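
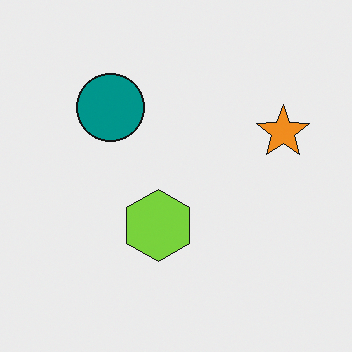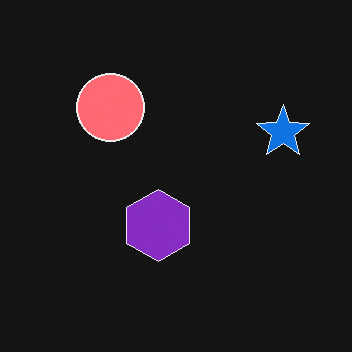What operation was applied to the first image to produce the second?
Color-inverted (negative).

The light background has become dark and every shape's color is its complement — a photographic negative.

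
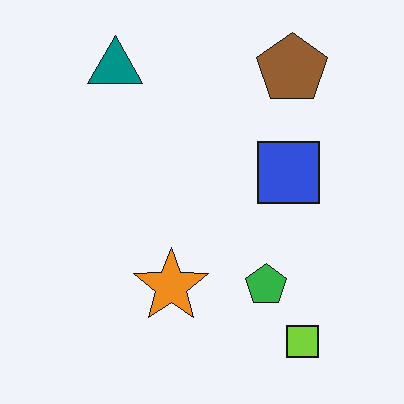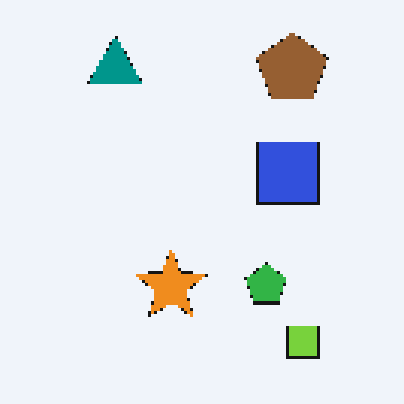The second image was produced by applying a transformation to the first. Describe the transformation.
The image was lightly pixelated (a mild mosaic effect).

Shapes are reduced to large square blocks; fine edges and outlines are lost — a downscale-then-upscale (mosaic) effect.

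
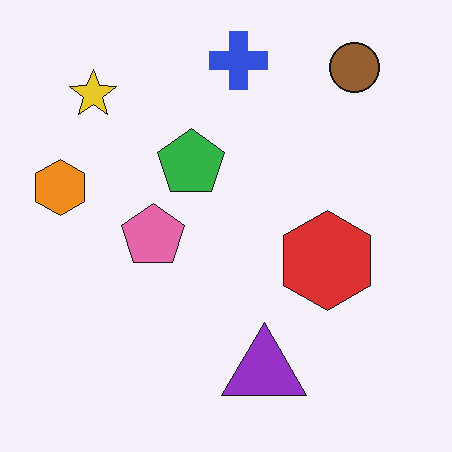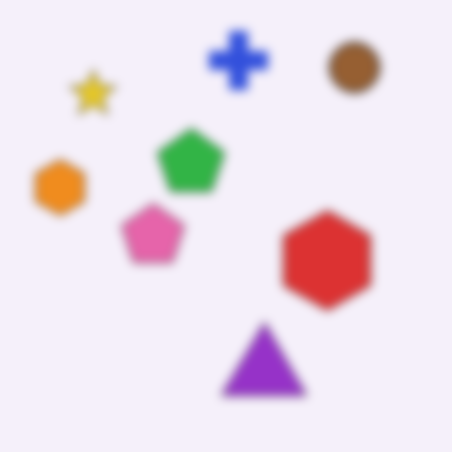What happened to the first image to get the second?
This is the original image strongly gaussian-blurred.

Shape edges and outlines are uniformly softened across the whole image.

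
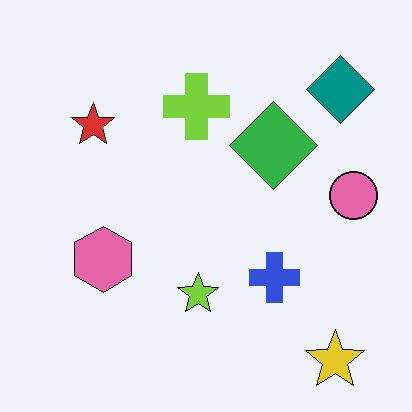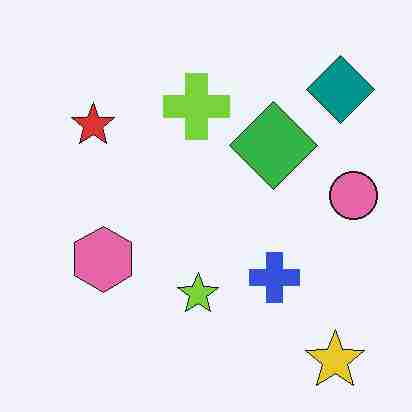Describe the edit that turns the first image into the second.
Degraded with heavy JPEG compression.

Blocky 8×8 compression artifacts appear around shape edges and the flat background shows ringing — characteristic JPEG degradation.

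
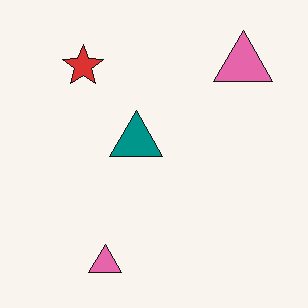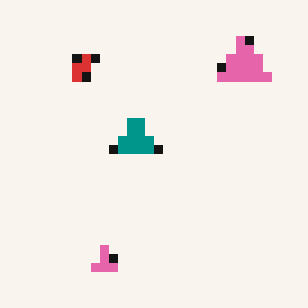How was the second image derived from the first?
The second image is the first coarsely pixelated.

Shapes are reduced to large square blocks; fine edges and outlines are lost — a downscale-then-upscale (mosaic) effect.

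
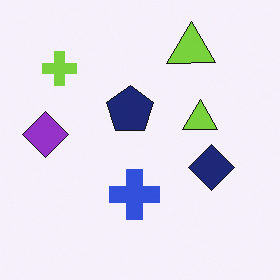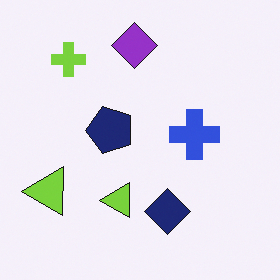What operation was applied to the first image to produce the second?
The image was transposed (reflected across the top-left ↔ bottom-right diagonal).

Shapes have swapped their row and column positions — what was in the top-right is now in the bottom-left — a diagonal reflection.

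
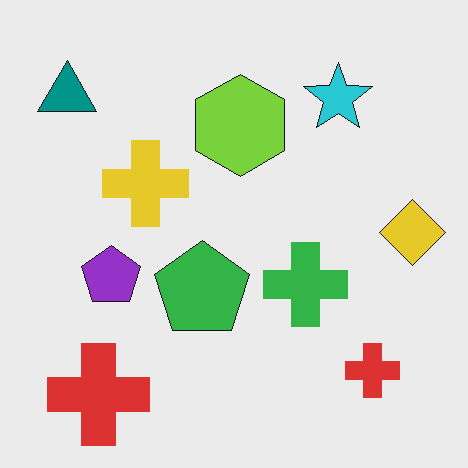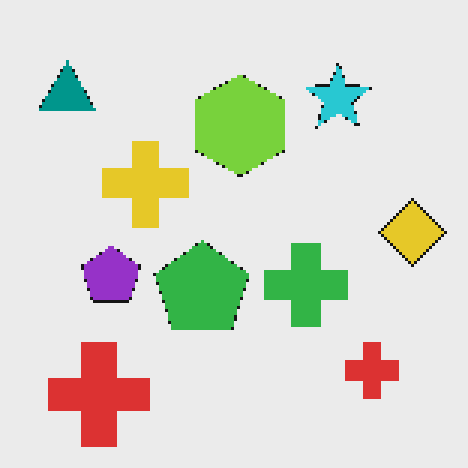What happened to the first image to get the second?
This is the original image mildly pixelated.

Shapes are reduced to large square blocks; fine edges and outlines are lost — a downscale-then-upscale (mosaic) effect.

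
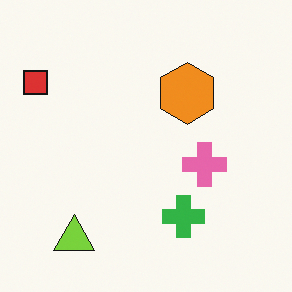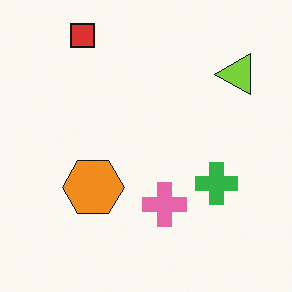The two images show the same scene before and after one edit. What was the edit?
The transformation is: transposed (reflected across the top-left ↔ bottom-right diagonal).

Shapes have swapped their row and column positions — what was in the top-right is now in the bottom-left — a diagonal reflection.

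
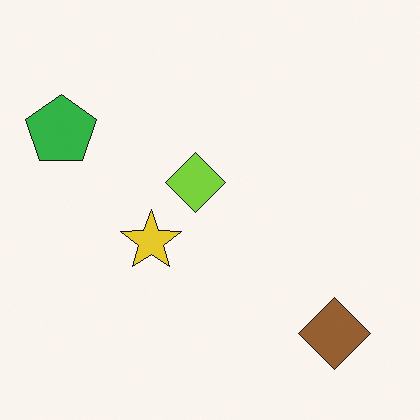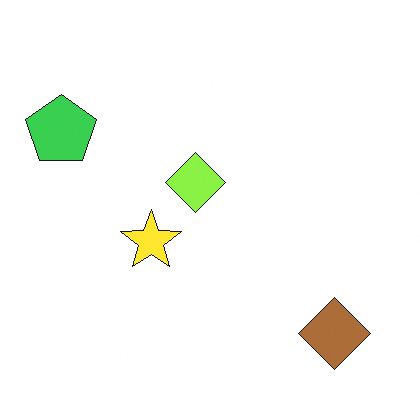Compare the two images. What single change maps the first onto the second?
The transformation is: slightly brightened.

Every pixel — background and shapes alike — is uniformly brightened.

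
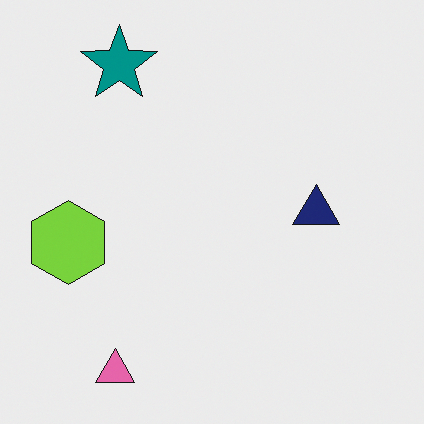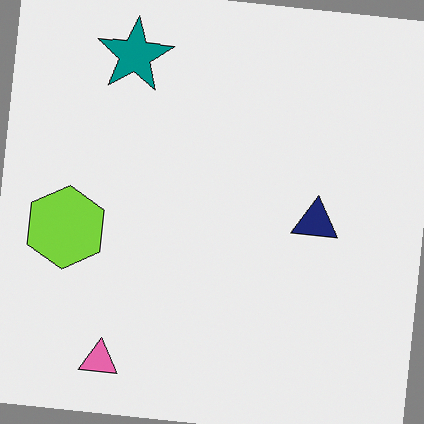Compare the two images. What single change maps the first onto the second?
It was rotated clockwise by a small amount.

Every shape is tilted by the same angle and the image corners show triangular fill wedges — a whole-image rotation by a non-right angle.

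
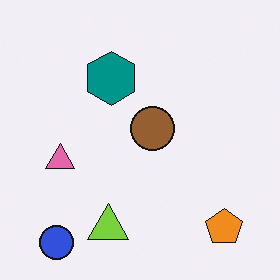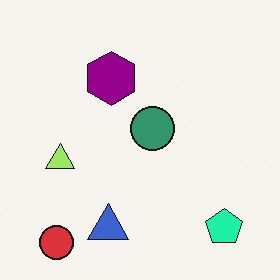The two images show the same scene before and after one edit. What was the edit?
This is the original image hue-shifted through roughly a third of the color wheel.

Every shape's color has rotated by the same amount around the hue wheel — a uniform hue shift.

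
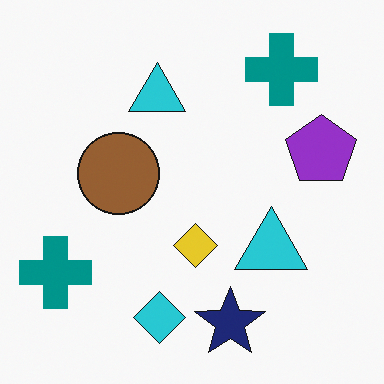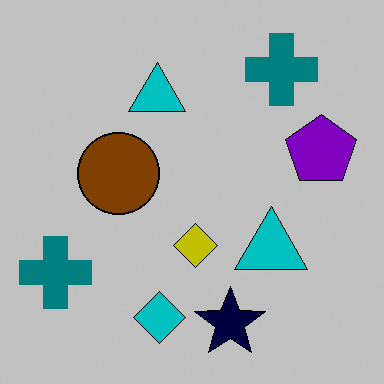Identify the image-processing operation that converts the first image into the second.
The transformation is: aggressively posterized.

Each flat color has snapped to a coarser quantized level — most visibly, the near-white background has dropped to a flat grey.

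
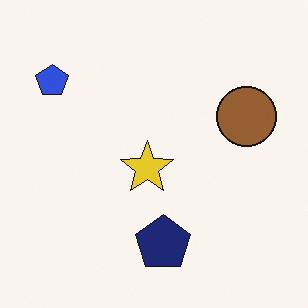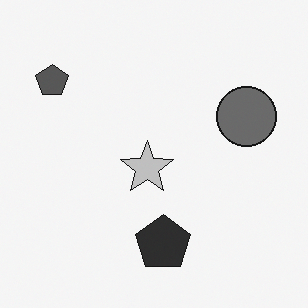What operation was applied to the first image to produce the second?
Converted to grayscale.

All color is removed — every shape is now a shade of grey.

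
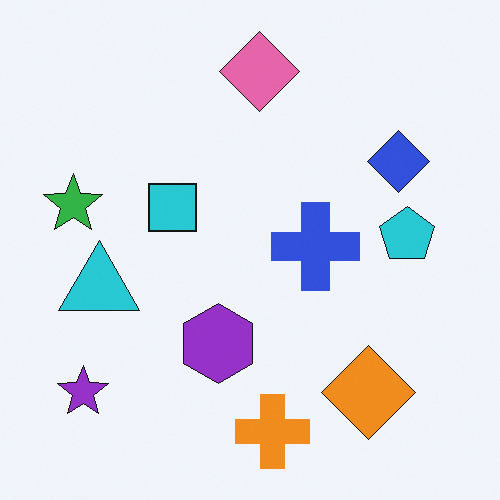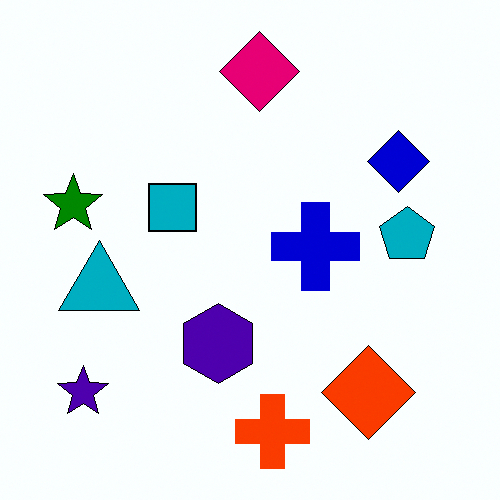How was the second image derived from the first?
It was given much higher contrast.

Tones are pushed away from mid-grey across the whole image — a global contrast change.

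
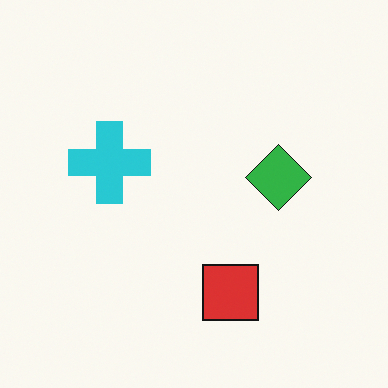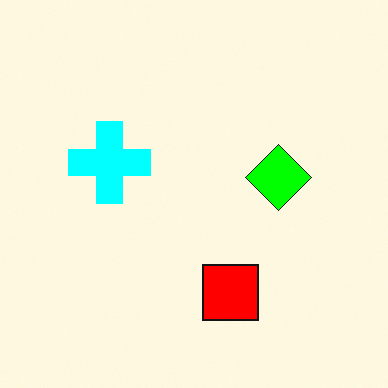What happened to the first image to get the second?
It was made much more vivid (saturation change).

All colors are more vivid — a global saturation change.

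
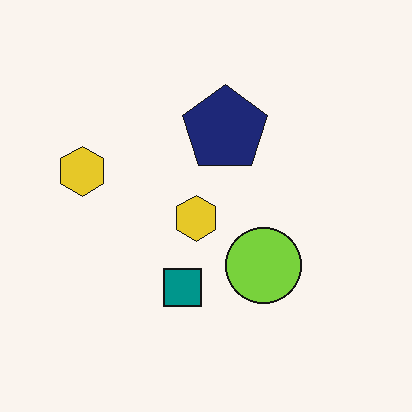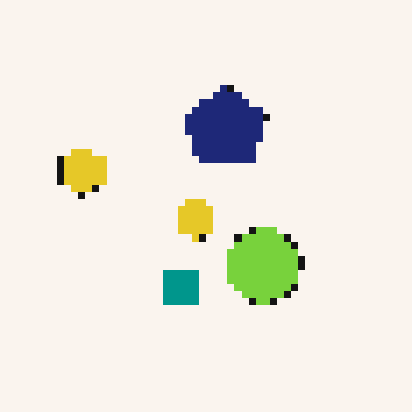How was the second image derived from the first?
It was pixelated into visible square blocks.

Shapes are reduced to large square blocks; fine edges and outlines are lost — a downscale-then-upscale (mosaic) effect.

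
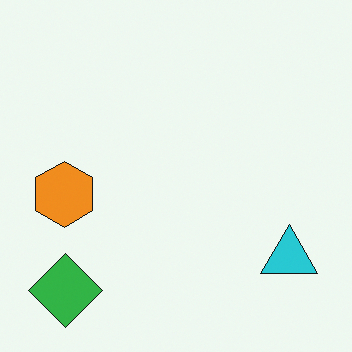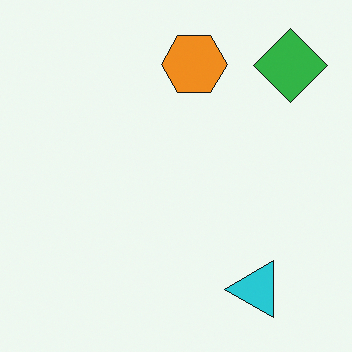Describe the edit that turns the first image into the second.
Transposed (reflected across the top-left ↔ bottom-right diagonal).

Shapes have swapped their row and column positions — what was in the top-right is now in the bottom-left — a diagonal reflection.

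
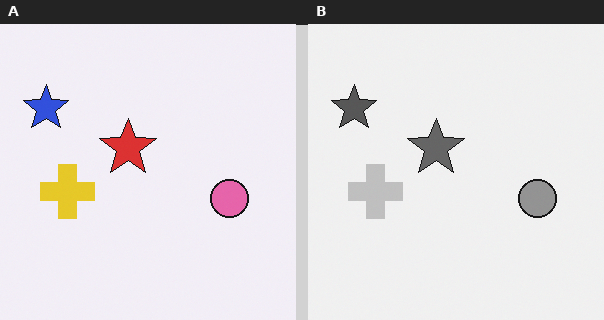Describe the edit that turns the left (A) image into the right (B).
Converted to grayscale.

All color is removed — every shape is now a shade of grey.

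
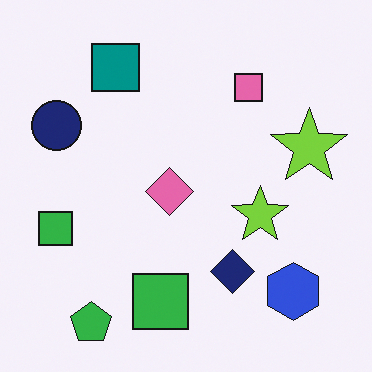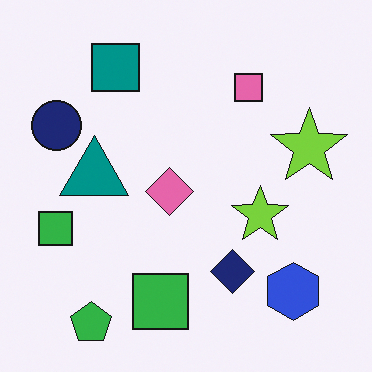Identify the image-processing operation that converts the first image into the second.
It was overlaid with an additional teal triangle.

A teal triangle appears in the second image that is absent from the first.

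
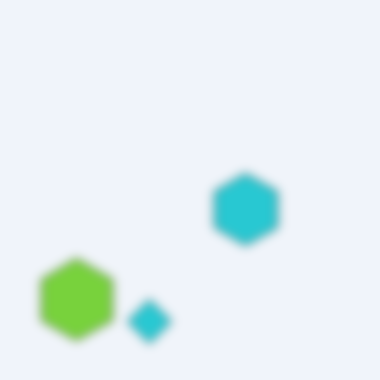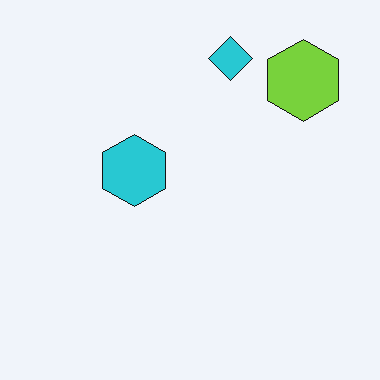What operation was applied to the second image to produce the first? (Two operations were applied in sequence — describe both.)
This is the original image rotated 180°, then heavily blurred.

The lime hexagon sits in the top-right of the second image and the bottom-left of the first — consistent with a whole-image 180° rotation. Shape edges and outlines are uniformly softened across the whole image.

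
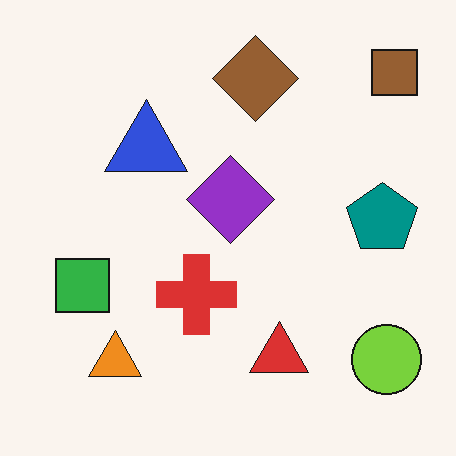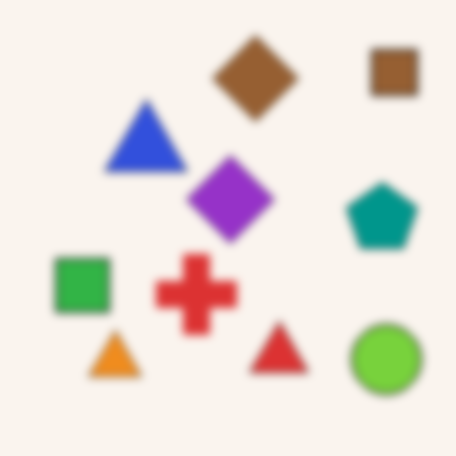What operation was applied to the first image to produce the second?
This is the original image noticeably gaussian-blurred.

Shape edges and outlines are uniformly softened across the whole image.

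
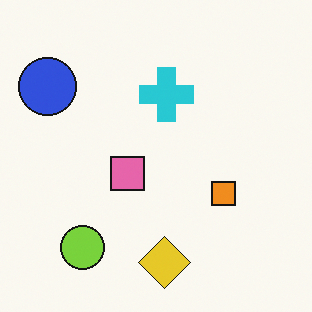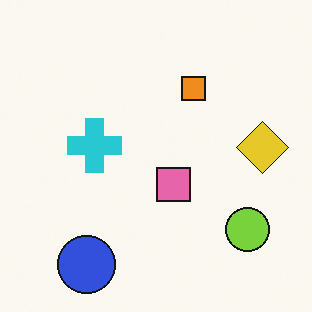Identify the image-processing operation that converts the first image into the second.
The image was rotated 90° counter-clockwise.

The blue circle sits in the top-left of the first image and the bottom-left of the second — consistent with a whole-image 90° counter-clockwise rotation.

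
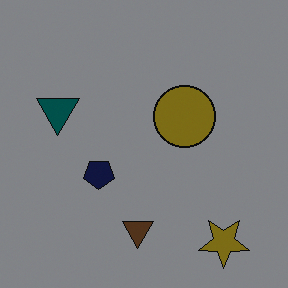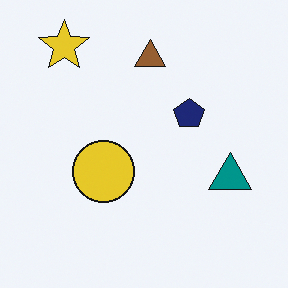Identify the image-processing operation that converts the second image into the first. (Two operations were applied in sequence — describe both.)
Substantially darkened, then rotated 180°.

Every pixel — background and shapes alike — is uniformly darkened. The yellow star sits in the top-left of the second image and the bottom-right of the first — consistent with a whole-image 180° rotation.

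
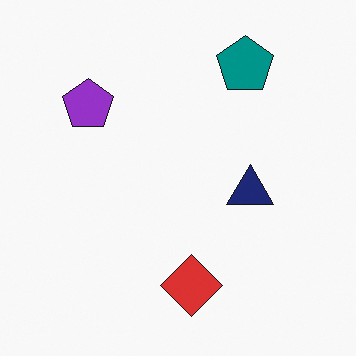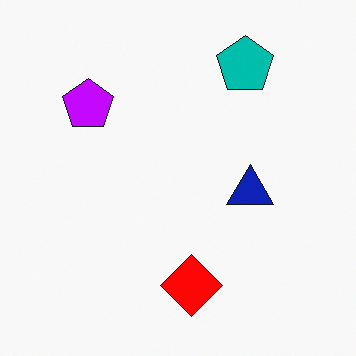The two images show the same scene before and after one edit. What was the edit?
The image was made much more vivid (saturation change).

All colors are more vivid — a global saturation change.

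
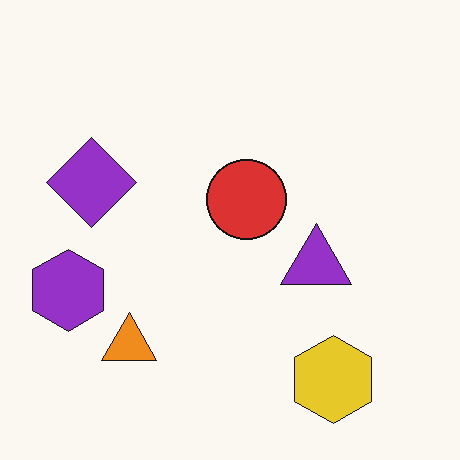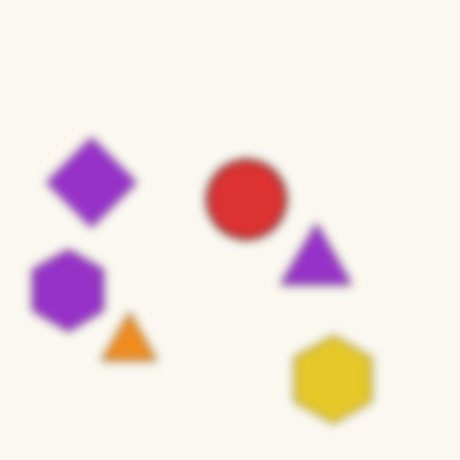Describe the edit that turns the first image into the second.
The image was moderately blurred.

Shape edges and outlines are uniformly softened across the whole image.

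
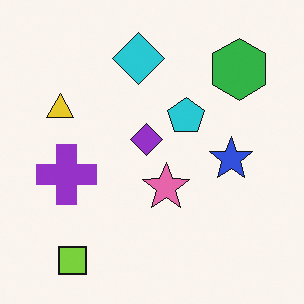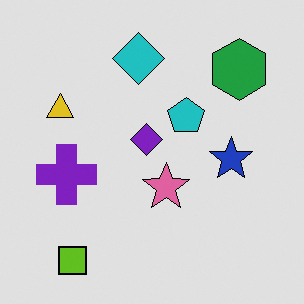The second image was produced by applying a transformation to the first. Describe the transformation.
Moderately posterized.

Each flat color has snapped to a coarser quantized level — most visibly, the near-white background has dropped to a flat grey.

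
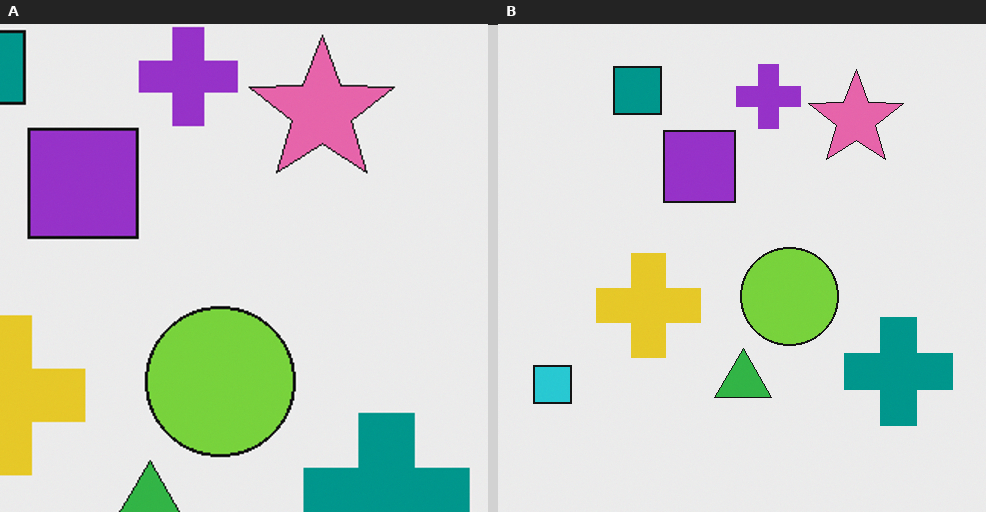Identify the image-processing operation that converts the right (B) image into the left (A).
The transformation is: cropped slightly and scaled back up.

The visible shapes are larger and the field of view is narrower; shapes near the original edges may be partly or wholly outside the frame — a crop-and-rescale.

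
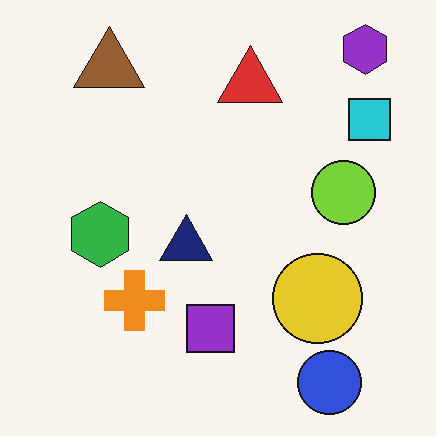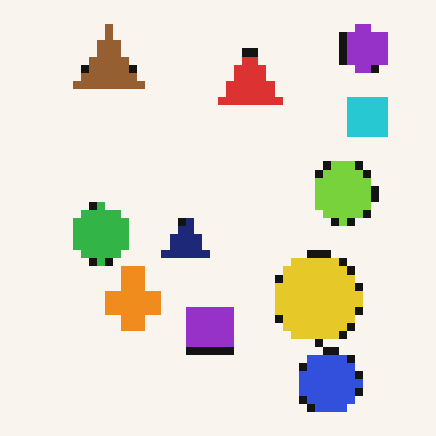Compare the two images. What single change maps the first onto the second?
It was moderately pixelated.

Shapes are reduced to large square blocks; fine edges and outlines are lost — a downscale-then-upscale (mosaic) effect.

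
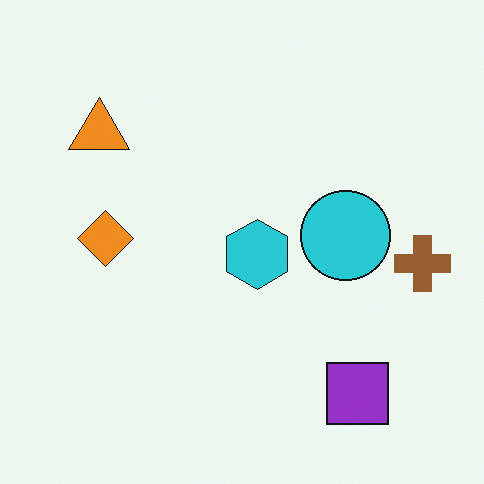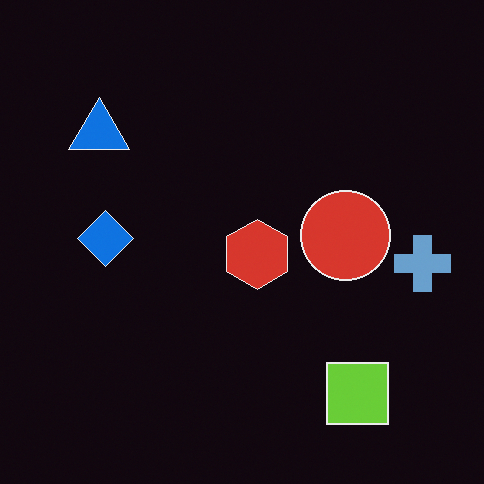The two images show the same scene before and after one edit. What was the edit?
It was color-inverted (negative).

The light background has become dark and every shape's color is its complement — a photographic negative.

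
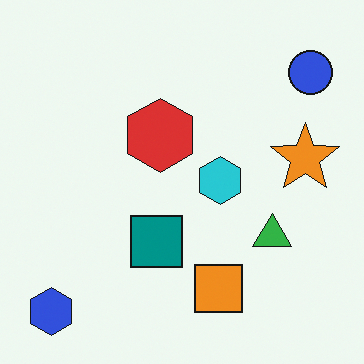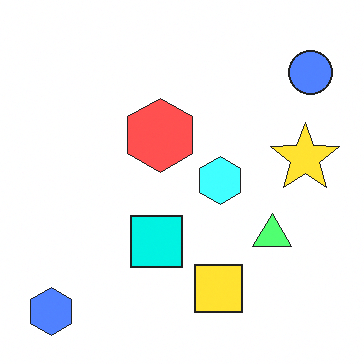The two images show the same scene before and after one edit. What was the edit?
The image was brightened a lot.

Every pixel — background and shapes alike — is uniformly brightened.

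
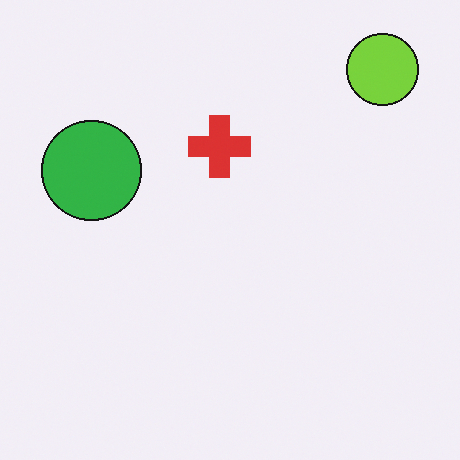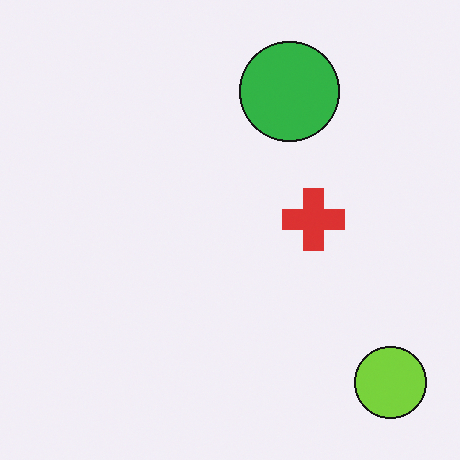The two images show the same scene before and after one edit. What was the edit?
The second image is the first rotated 90° clockwise.

The lime circle sits in the top-right of the first image and the bottom-right of the second — consistent with a whole-image 90° clockwise rotation.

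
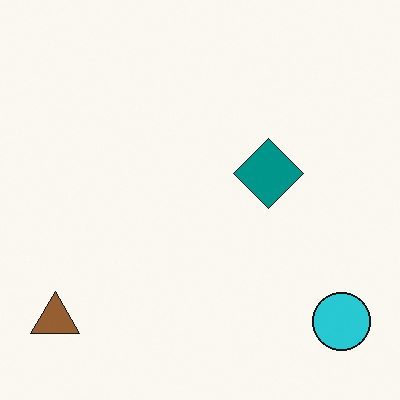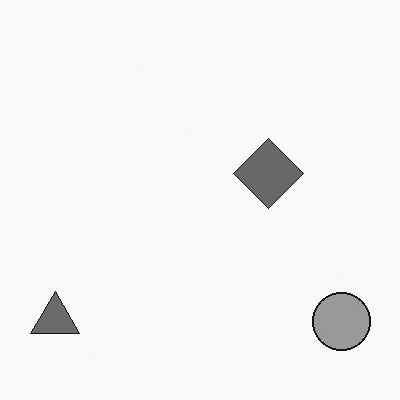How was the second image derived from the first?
Converted to grayscale.

All color is removed — every shape is now a shade of grey.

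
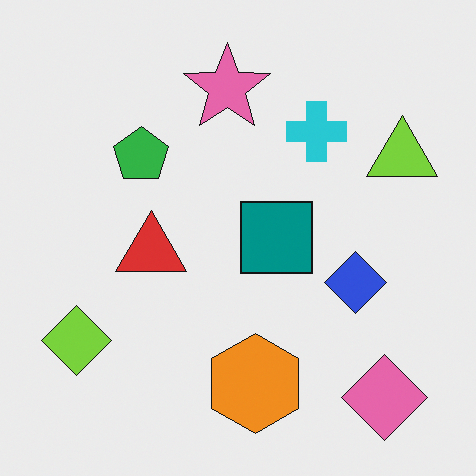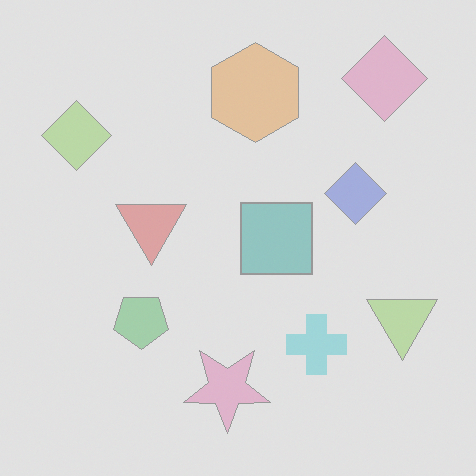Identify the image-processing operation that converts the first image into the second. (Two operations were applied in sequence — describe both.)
The transformation is: washed out (contrast reduced), then flipped vertically (top ↔ bottom).

Tones are pushed toward mid-grey across the whole image — a global contrast change. The pink diamond is in the bottom-right of the first image and the top-right of the second — shapes on opposite sides of the horizontal midline have swapped in a mirror flip.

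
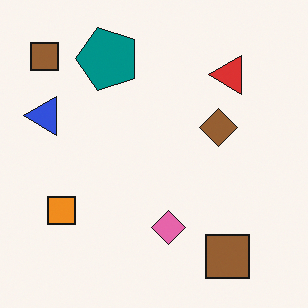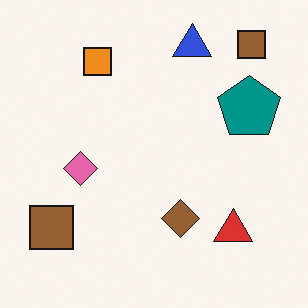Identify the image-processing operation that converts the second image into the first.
The image was rotated 90° counter-clockwise.

The blue triangle sits in the top of the second image and the left of the first — consistent with a whole-image 90° counter-clockwise rotation.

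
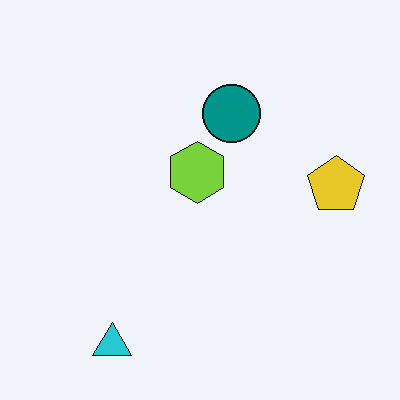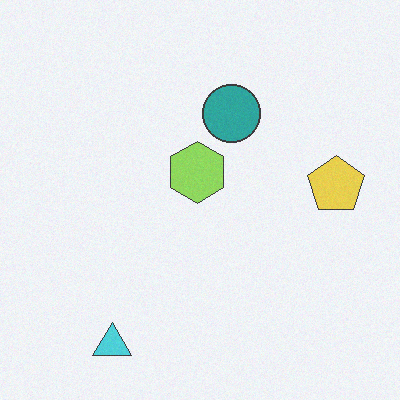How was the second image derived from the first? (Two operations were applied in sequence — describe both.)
The second image is the first degraded with light additive noise, then given slightly reduced contrast.

Random speckle covers the whole image, including the flat background. Tones are pushed toward mid-grey across the whole image — a global contrast change.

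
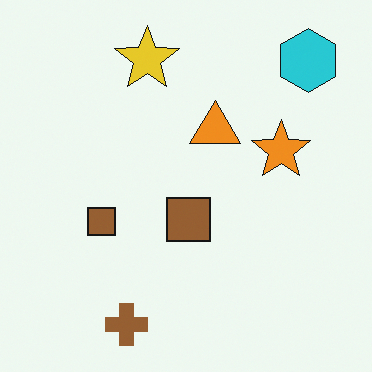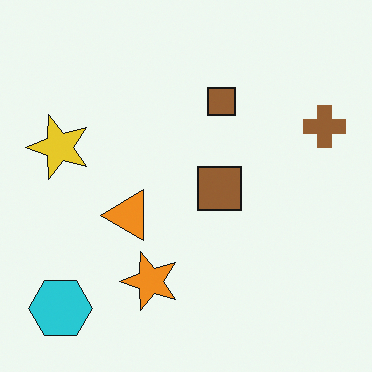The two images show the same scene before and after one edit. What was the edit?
The image was transposed (reflected across the top-left ↔ bottom-right diagonal).

Shapes have swapped their row and column positions — what was in the top-right is now in the bottom-left — a diagonal reflection.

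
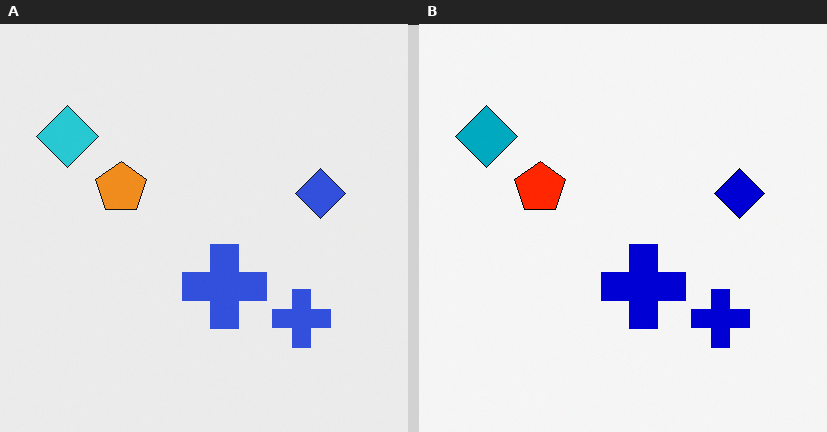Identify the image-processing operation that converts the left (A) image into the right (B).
The right (B) image is the left (A) boosted in contrast.

Tones are pushed away from mid-grey across the whole image — a global contrast change.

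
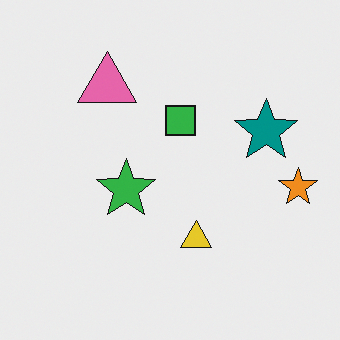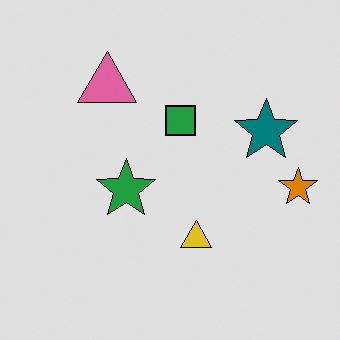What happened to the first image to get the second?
The second image is the first posterized to a reduced palette.

Each flat color has snapped to a coarser quantized level — most visibly, the near-white background has dropped to a flat grey.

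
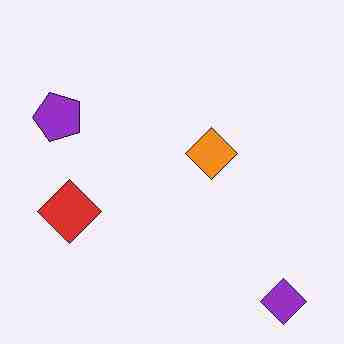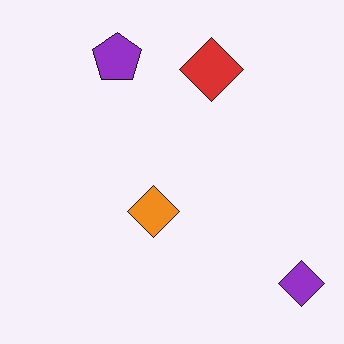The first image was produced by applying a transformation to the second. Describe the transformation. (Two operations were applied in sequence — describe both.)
This is the original image heavily JPEG-compressed with obvious blocking artifacts, then transposed (reflected across the top-left ↔ bottom-right diagonal).

Blocky 8×8 compression artifacts appear around shape edges and the flat background shows ringing — characteristic JPEG degradation. Shapes have swapped their row and column positions — what was in the top-right is now in the bottom-left — a diagonal reflection.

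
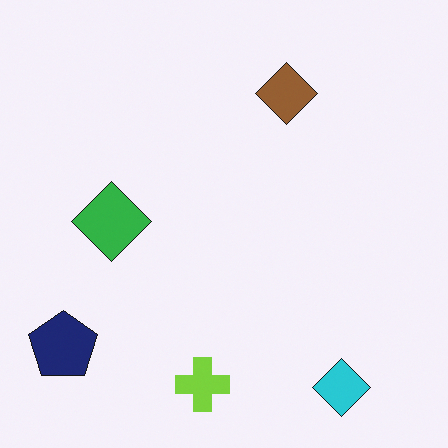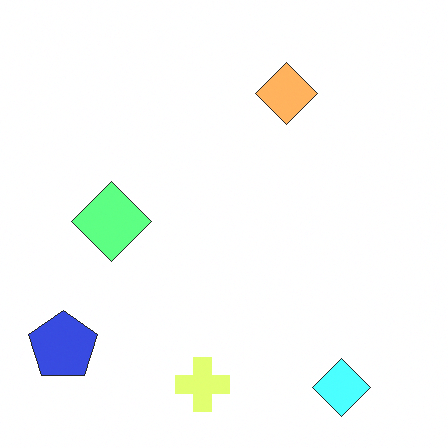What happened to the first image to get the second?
The transformation is: brightened a lot.

Every pixel — background and shapes alike — is uniformly brightened.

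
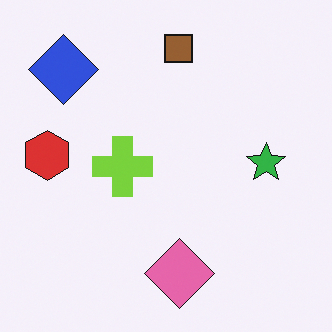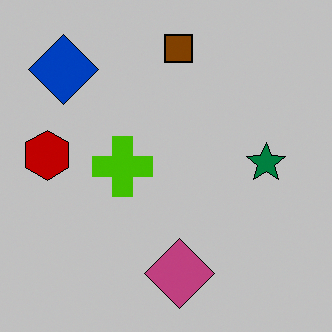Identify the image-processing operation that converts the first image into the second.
Aggressively posterized.

Each flat color has snapped to a coarser quantized level — most visibly, the near-white background has dropped to a flat grey.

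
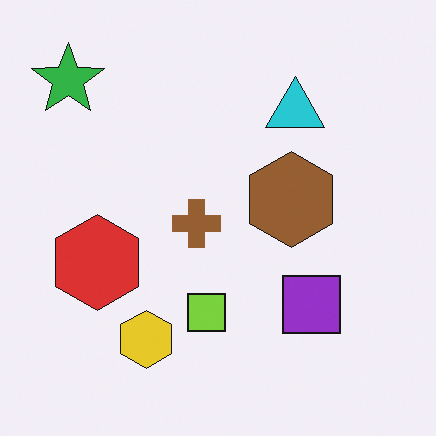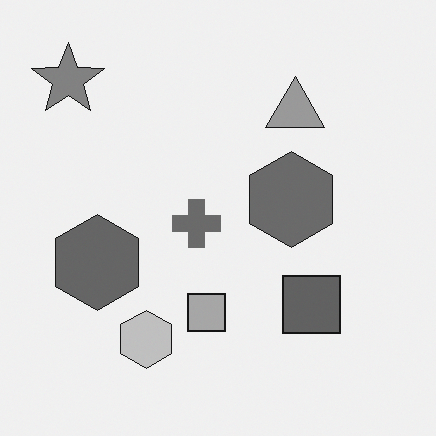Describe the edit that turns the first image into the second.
Converted to grayscale.

All color is removed — every shape is now a shade of grey.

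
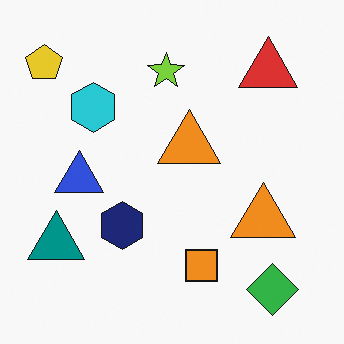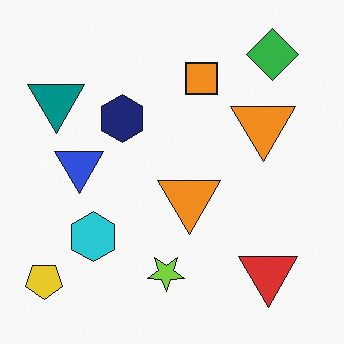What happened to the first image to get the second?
Flipped vertically (top ↔ bottom).

The green diamond is in the bottom-right of the first image and the top-right of the second — shapes on opposite sides of the horizontal midline have swapped in a mirror flip.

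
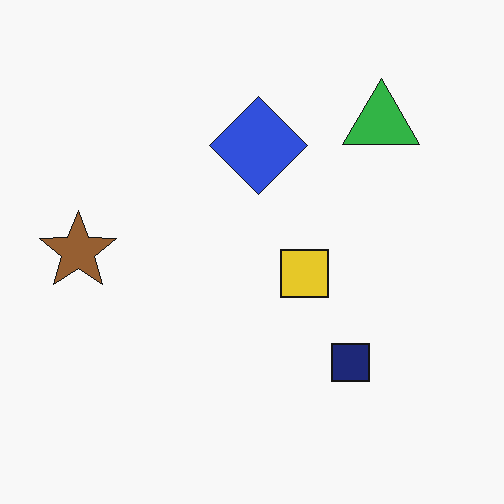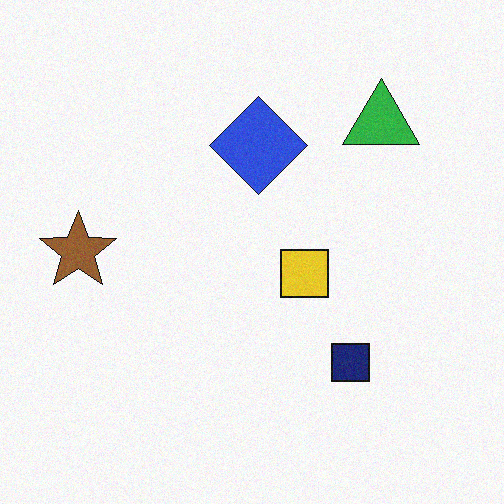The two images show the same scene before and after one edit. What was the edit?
This is the original image degraded with subtle gaussian noise.

Random speckle covers the whole image, including the flat background.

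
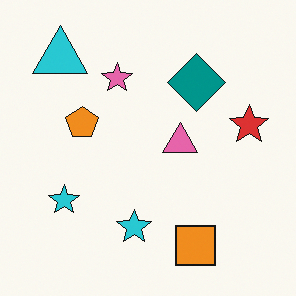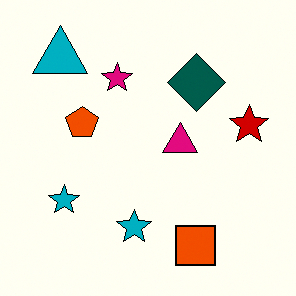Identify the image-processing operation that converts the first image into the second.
Boosted in contrast.

Tones are pushed away from mid-grey across the whole image — a global contrast change.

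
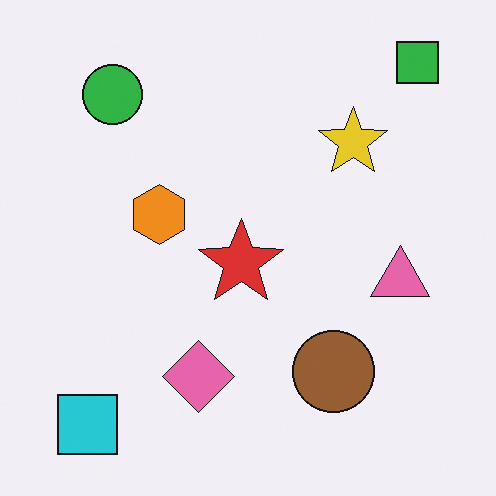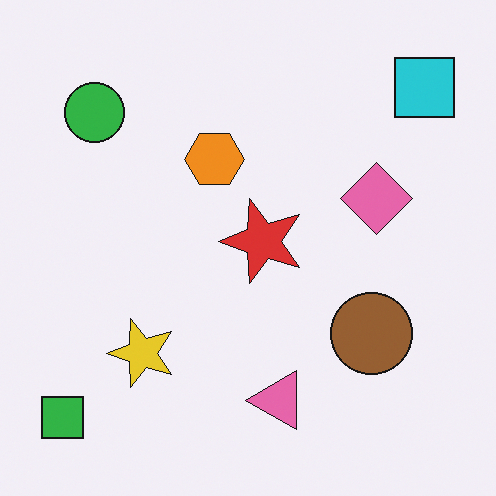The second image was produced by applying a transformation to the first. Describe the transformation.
The second image is the first transposed (reflected across the top-left ↔ bottom-right diagonal).

Shapes have swapped their row and column positions — what was in the top-right is now in the bottom-left — a diagonal reflection.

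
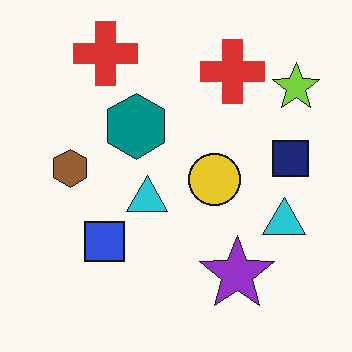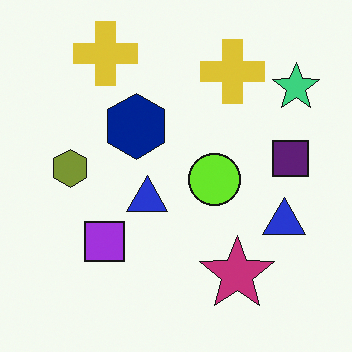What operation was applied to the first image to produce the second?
Hue-shifted by a small amount.

Every shape's color has rotated by the same amount around the hue wheel — a uniform hue shift.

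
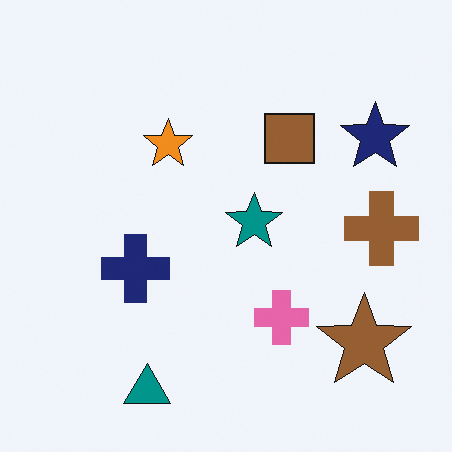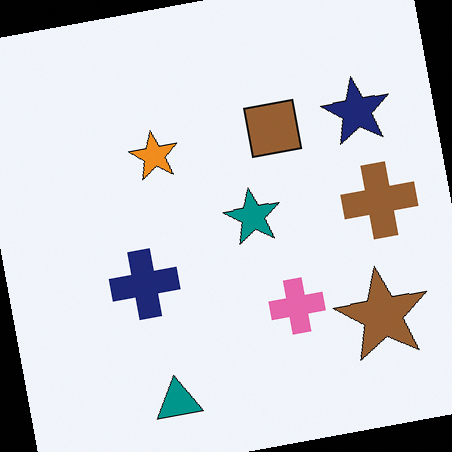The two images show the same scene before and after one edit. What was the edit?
The transformation is: rotated counter-clockwise by a small amount.

Every shape is tilted by the same angle and the image corners show triangular fill wedges — a whole-image rotation by a non-right angle.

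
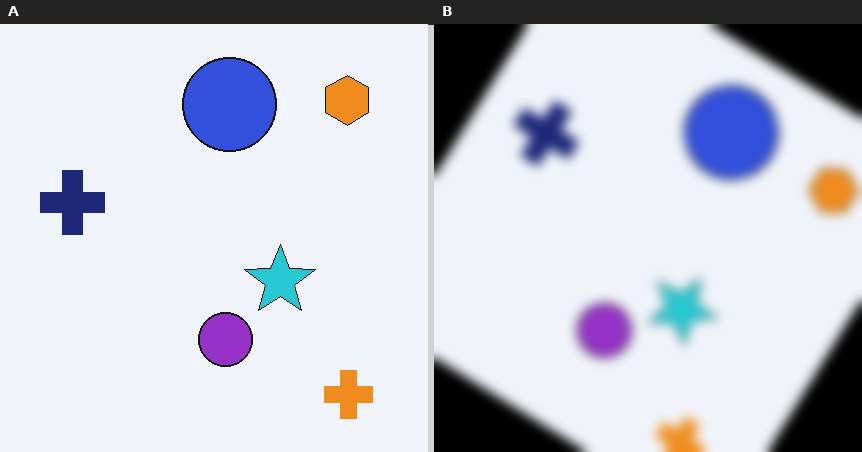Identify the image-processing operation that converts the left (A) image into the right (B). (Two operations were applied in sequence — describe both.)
This is the original image rotated clockwise by a large amount — several tens of degrees, then heavily blurred.

Every shape is tilted by the same angle and the image corners show triangular fill wedges — a whole-image rotation by a non-right angle. Shape edges and outlines are uniformly softened across the whole image.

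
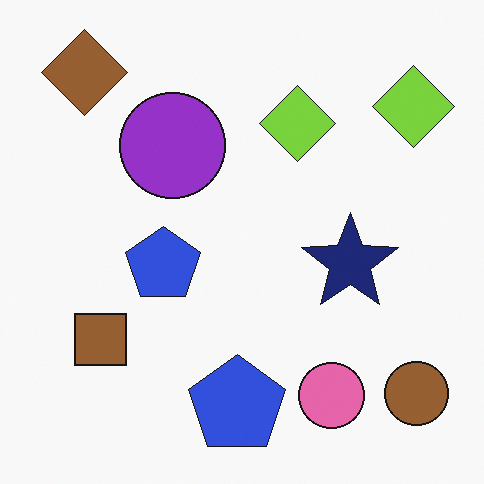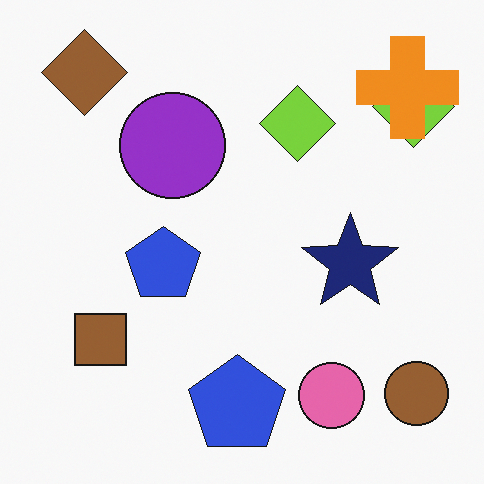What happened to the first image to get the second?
Overlaid with an additional orange cross.

An orange cross appears in the second image that is absent from the first.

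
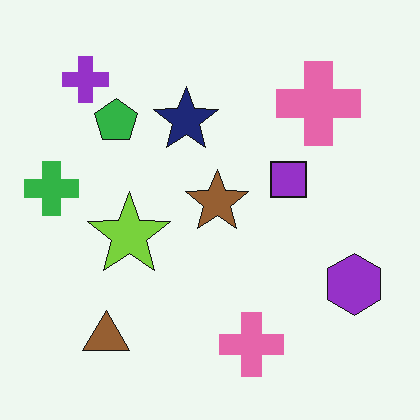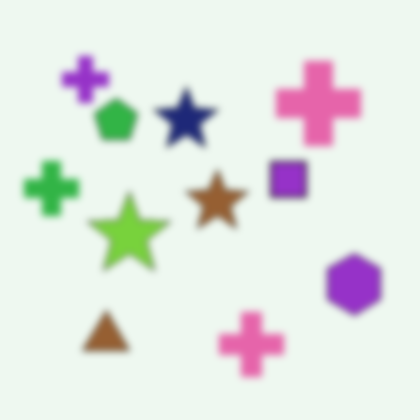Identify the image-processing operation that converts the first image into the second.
It was moderately blurred.

Shape edges and outlines are uniformly softened across the whole image.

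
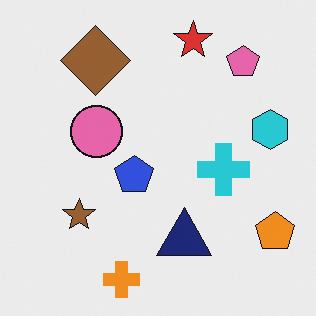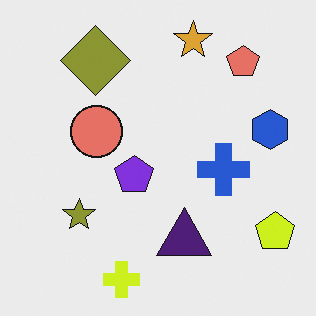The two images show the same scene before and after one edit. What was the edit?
The image was hue-shifted slightly.

Every shape's color has rotated by the same amount around the hue wheel — a uniform hue shift.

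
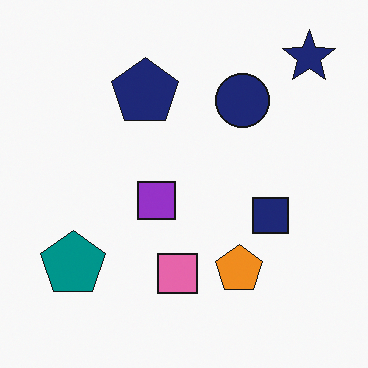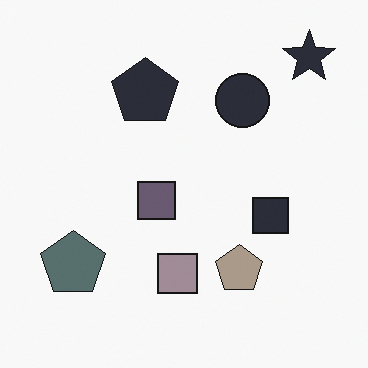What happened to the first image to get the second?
The image was made much more muted (saturation change).

All colors are more muted and greyish — a global saturation change.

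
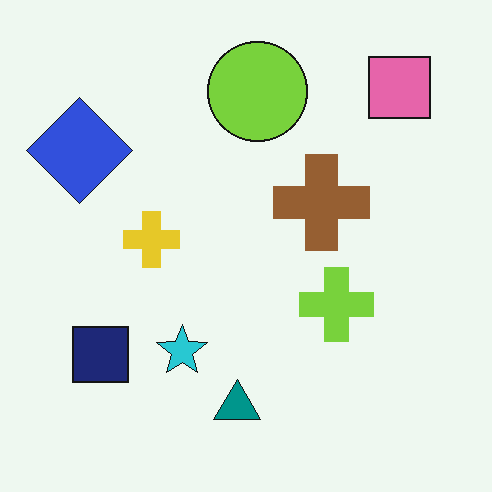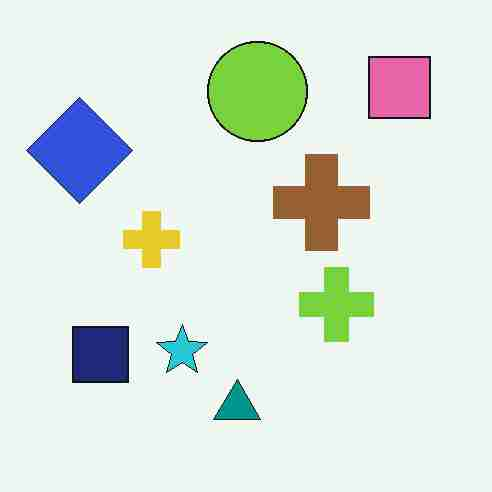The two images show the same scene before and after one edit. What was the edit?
This is the original image heavily JPEG-compressed with obvious blocking artifacts.

Blocky 8×8 compression artifacts appear around shape edges and the flat background shows ringing — characteristic JPEG degradation.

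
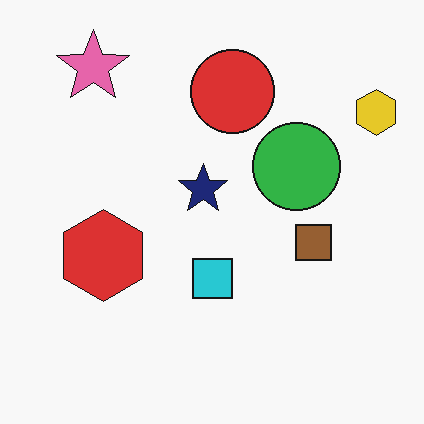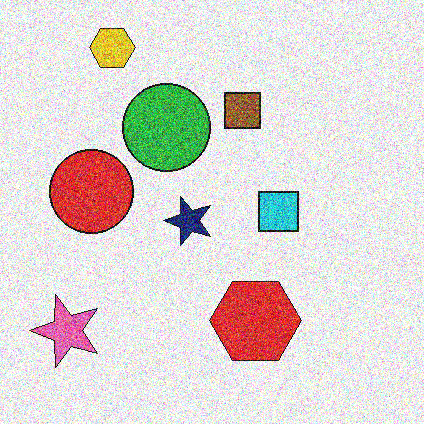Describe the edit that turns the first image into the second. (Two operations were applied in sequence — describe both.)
This is the original image rotated 90° counter-clockwise, then degraded with strong gaussian noise.

The yellow hexagon sits in the top-right of the first image and the top-left of the second — consistent with a whole-image 90° counter-clockwise rotation. Random speckle covers the whole image, including the flat background.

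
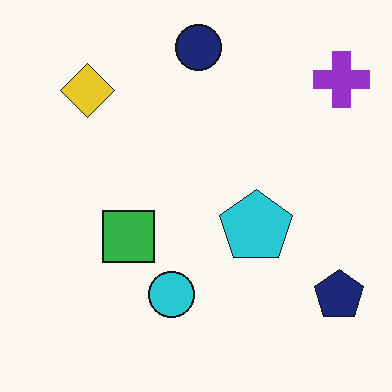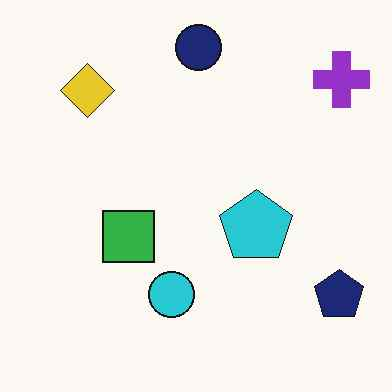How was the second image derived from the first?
Given moderate JPEG compression.

Blocky 8×8 compression artifacts appear around shape edges and the flat background shows ringing — characteristic JPEG degradation.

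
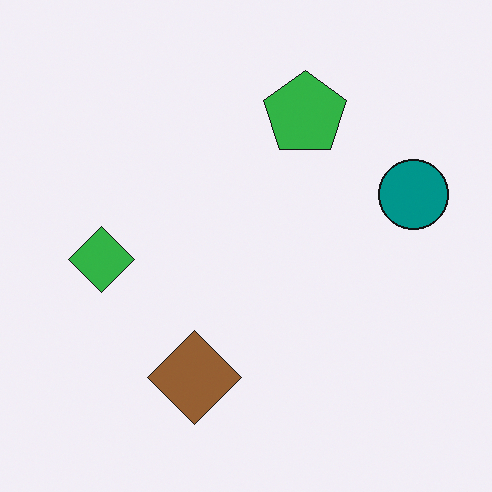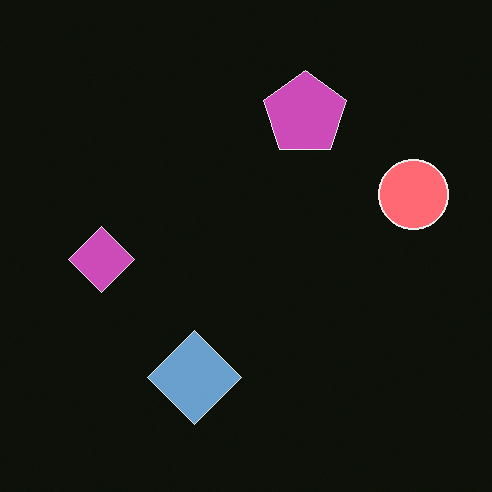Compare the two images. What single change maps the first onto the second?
It was color-inverted (negative).

The light background has become dark and every shape's color is its complement — a photographic negative.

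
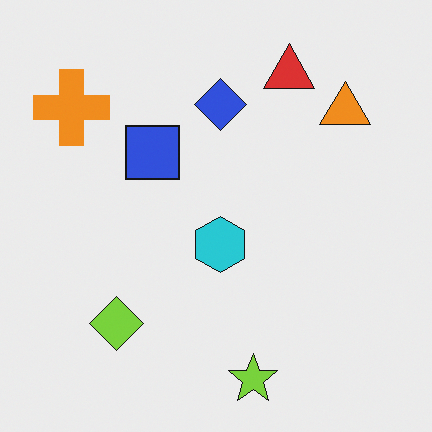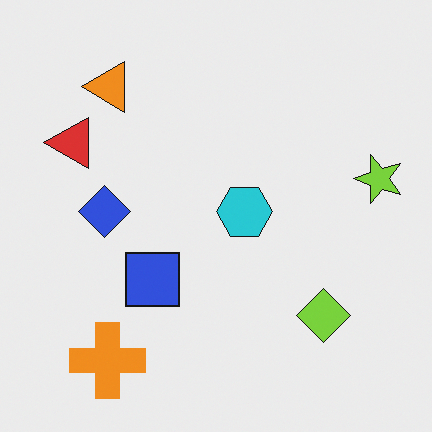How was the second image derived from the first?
The image was rotated 90° counter-clockwise.

The orange cross sits in the top-left of the first image and the bottom-left of the second — consistent with a whole-image 90° counter-clockwise rotation.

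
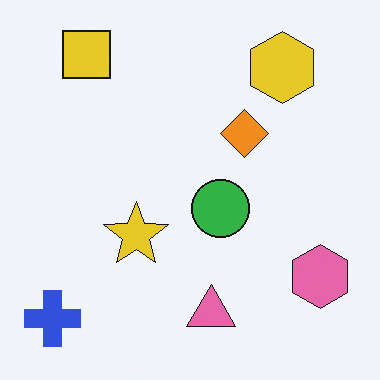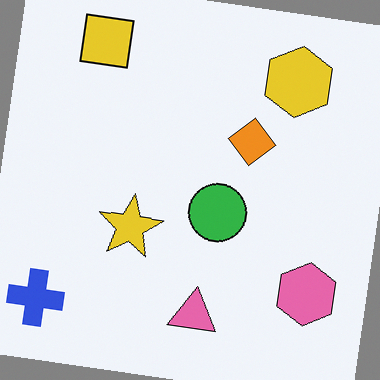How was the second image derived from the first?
It was rotated clockwise by a few degrees.

Every shape is tilted by the same angle and the image corners show triangular fill wedges — a whole-image rotation by a non-right angle.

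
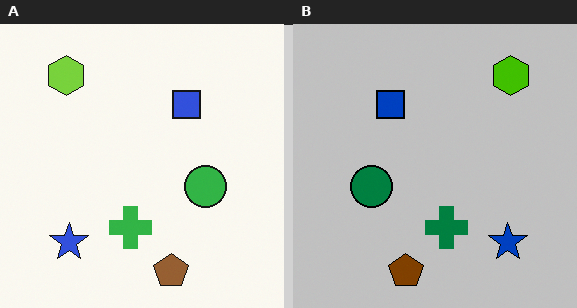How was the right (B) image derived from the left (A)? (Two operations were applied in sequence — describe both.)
The transformation is: aggressively posterized, then flipped horizontally (left ↔ right).

Each flat color has snapped to a coarser quantized level — most visibly, the near-white background has dropped to a flat grey. The lime hexagon is in the top-left of the left (A) image and the top-right of the right (B) — shapes on opposite sides of the vertical midline have swapped in a mirror flip.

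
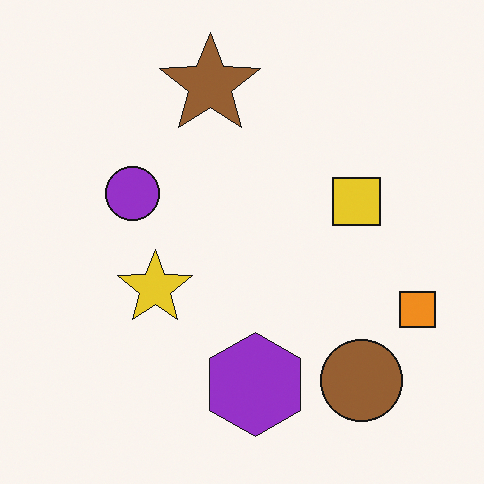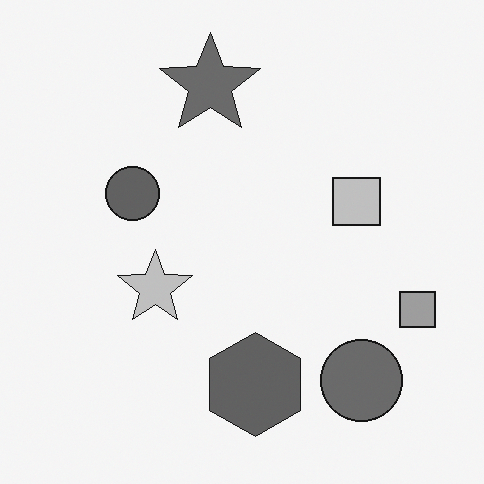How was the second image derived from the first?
The second image is the first converted to grayscale.

All color is removed — every shape is now a shade of grey.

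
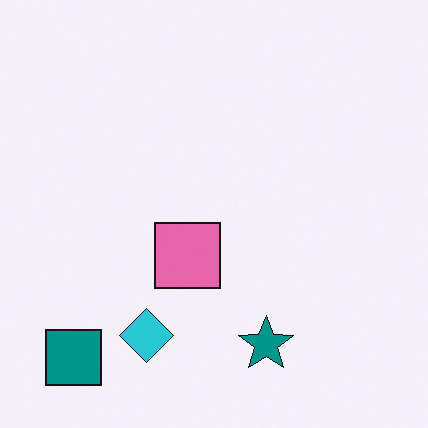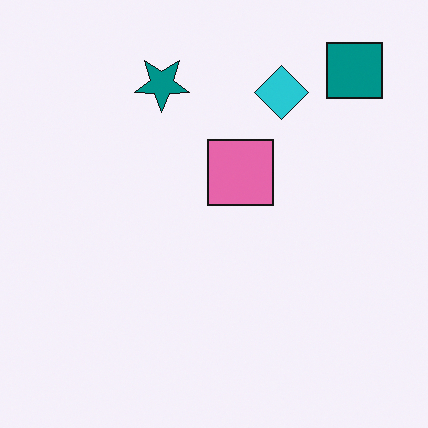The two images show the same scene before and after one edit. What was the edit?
The transformation is: rotated 180°.

The teal square sits in the bottom-left of the first image and the top-right of the second — consistent with a whole-image 180° rotation.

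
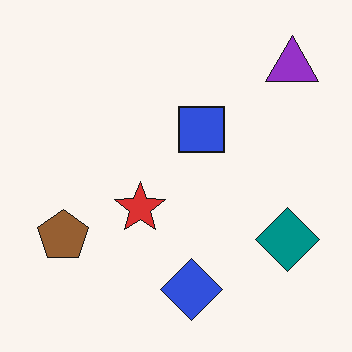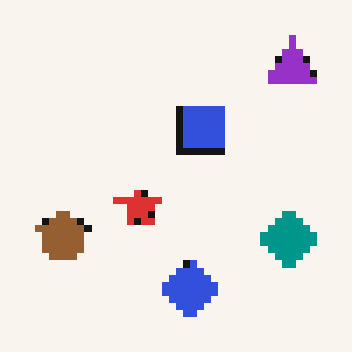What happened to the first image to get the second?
The image was pixelated into visible square blocks.

Shapes are reduced to large square blocks; fine edges and outlines are lost — a downscale-then-upscale (mosaic) effect.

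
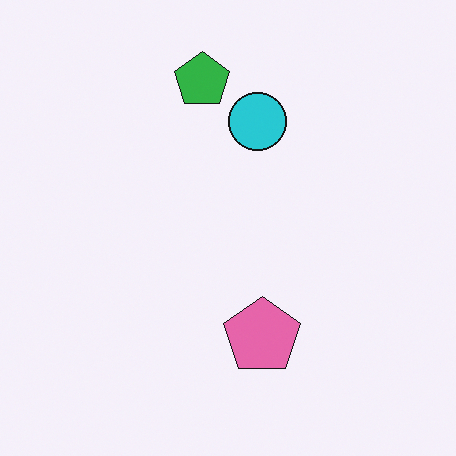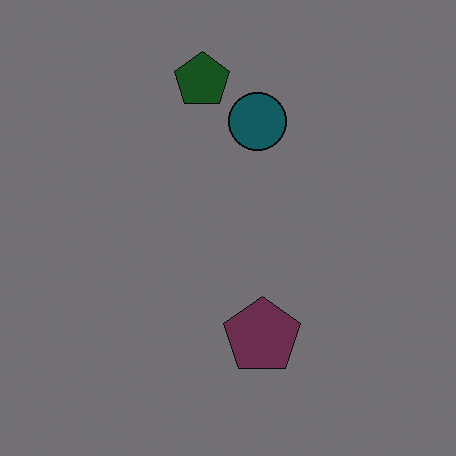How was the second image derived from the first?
The image was noticeably darkened.

Every pixel — background and shapes alike — is uniformly darkened.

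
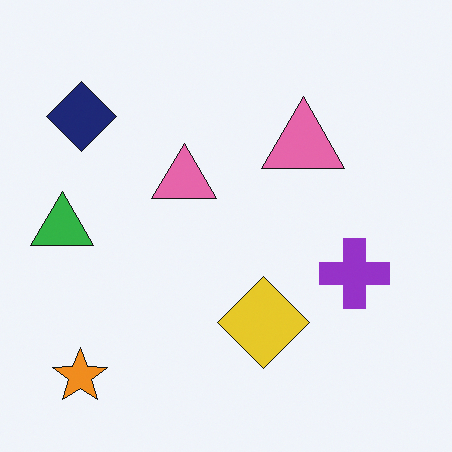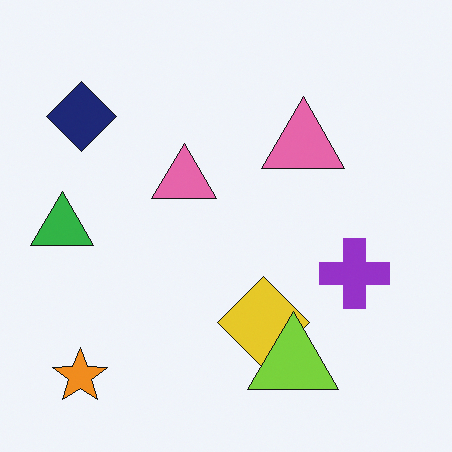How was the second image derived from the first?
The image was overlaid with an additional lime triangle.

A lime triangle appears in the second image that is absent from the first.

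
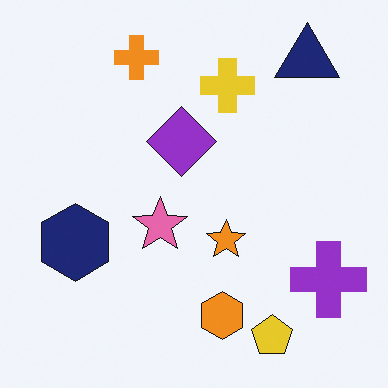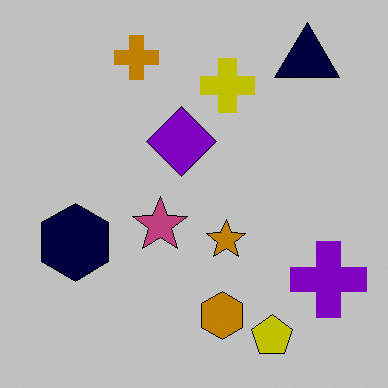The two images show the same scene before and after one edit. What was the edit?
This is the original image aggressively posterized.

Each flat color has snapped to a coarser quantized level — most visibly, the near-white background has dropped to a flat grey.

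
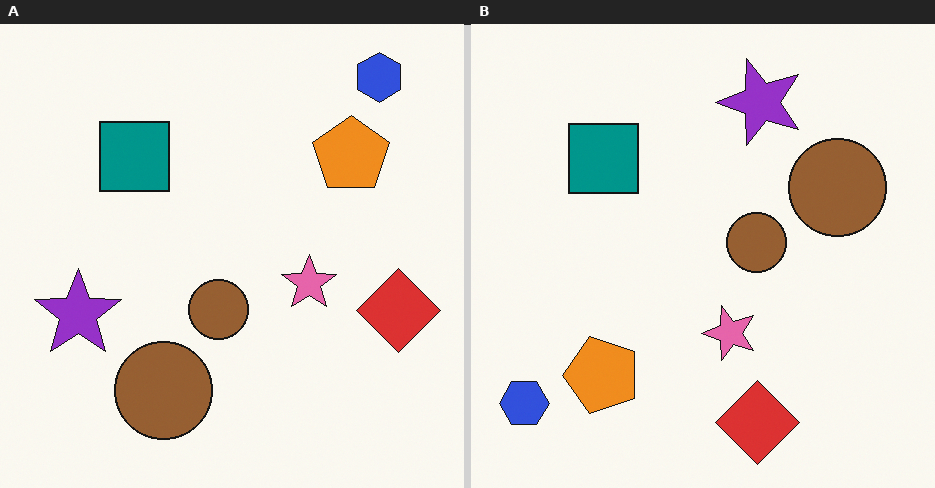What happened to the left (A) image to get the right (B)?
Transposed (reflected across the top-left ↔ bottom-right diagonal).

Shapes have swapped their row and column positions — what was in the top-right is now in the bottom-left — a diagonal reflection.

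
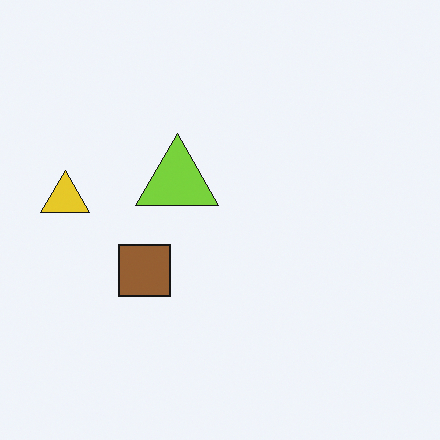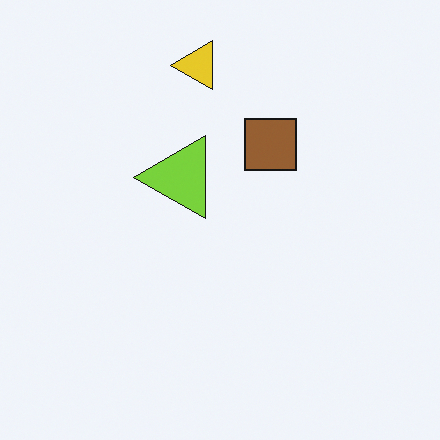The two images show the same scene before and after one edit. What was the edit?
This is the original image transposed (reflected across the top-left ↔ bottom-right diagonal).

Shapes have swapped their row and column positions — what was in the top-right is now in the bottom-left — a diagonal reflection.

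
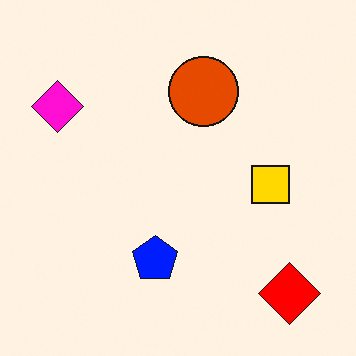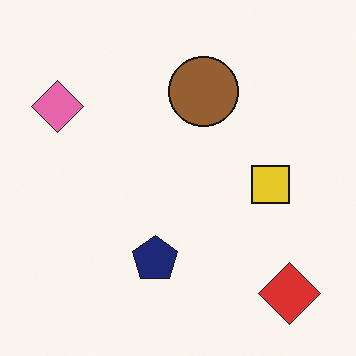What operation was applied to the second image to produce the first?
This is the original image made much more vivid (saturation change).

All colors are more vivid — a global saturation change.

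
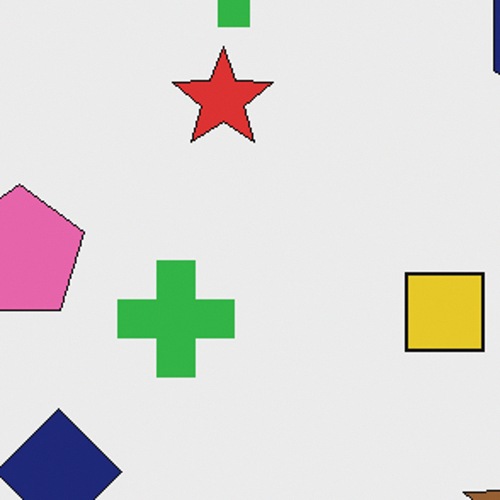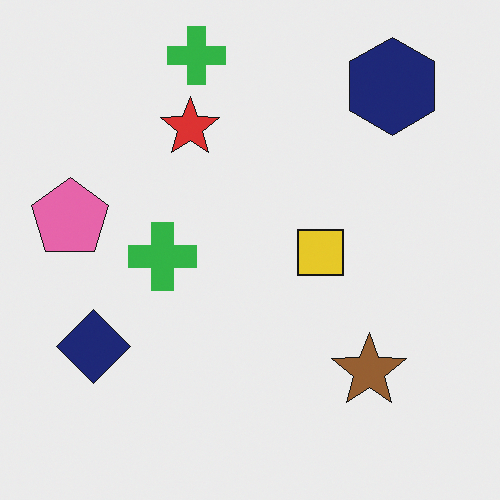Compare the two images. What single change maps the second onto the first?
The image was cropped tightly and scaled back up.

The visible shapes are larger and the field of view is narrower; shapes near the original edges may be partly or wholly outside the frame — a crop-and-rescale.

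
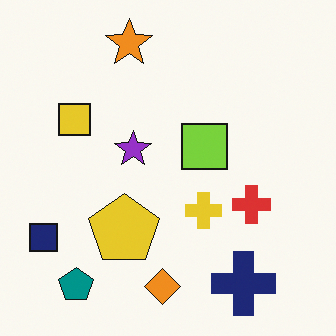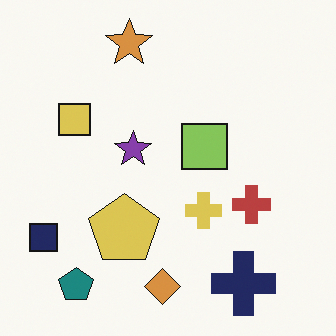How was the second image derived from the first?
The image was slightly desaturated.

All colors are more muted and greyish — a global saturation change.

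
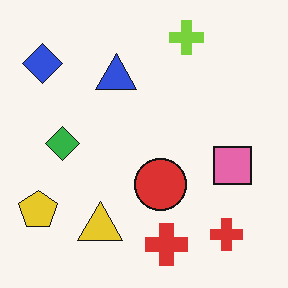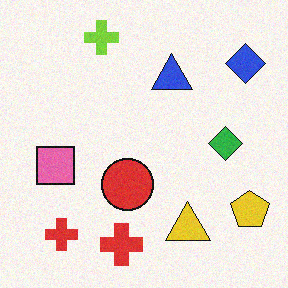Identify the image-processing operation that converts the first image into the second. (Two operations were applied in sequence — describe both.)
It was degraded with light additive noise, then flipped horizontally (left ↔ right).

Random speckle covers the whole image, including the flat background. The yellow pentagon is in the bottom-left of the first image and the bottom-right of the second — shapes on opposite sides of the vertical midline have swapped in a mirror flip.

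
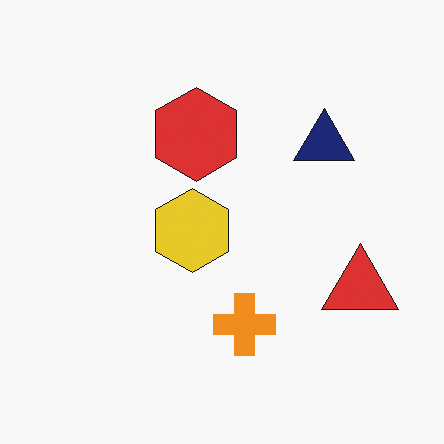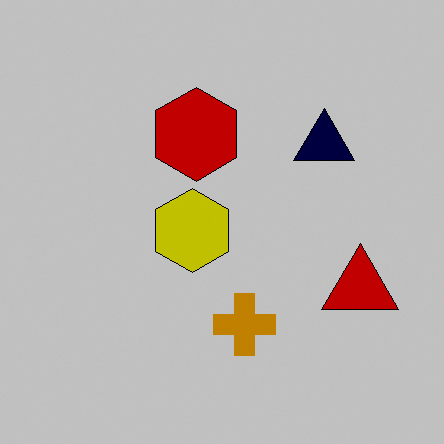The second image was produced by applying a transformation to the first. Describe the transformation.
The image was aggressively posterized.

Each flat color has snapped to a coarser quantized level — most visibly, the near-white background has dropped to a flat grey.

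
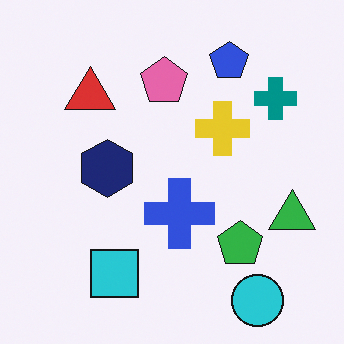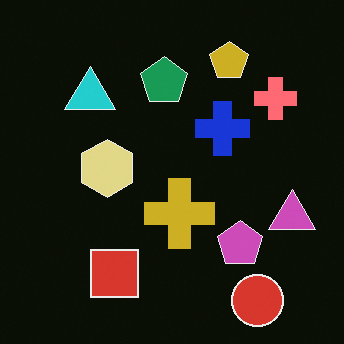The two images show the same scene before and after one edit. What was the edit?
This is the original image color-inverted (negative).

The light background has become dark and every shape's color is its complement — a photographic negative.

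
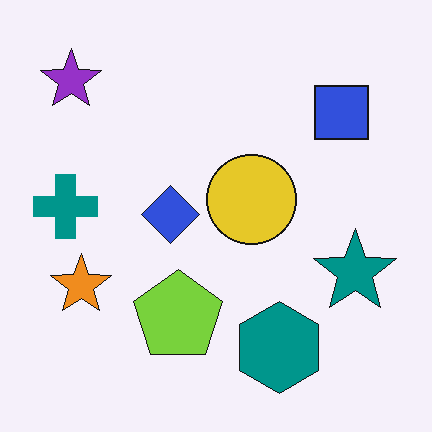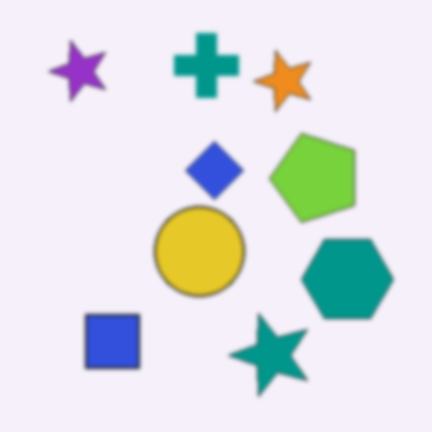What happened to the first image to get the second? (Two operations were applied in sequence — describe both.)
The image was transposed (reflected across the top-left ↔ bottom-right diagonal), then given a subtle gaussian blur.

Shapes have swapped their row and column positions — what was in the top-right is now in the bottom-left — a diagonal reflection. Shape edges and outlines are uniformly softened across the whole image.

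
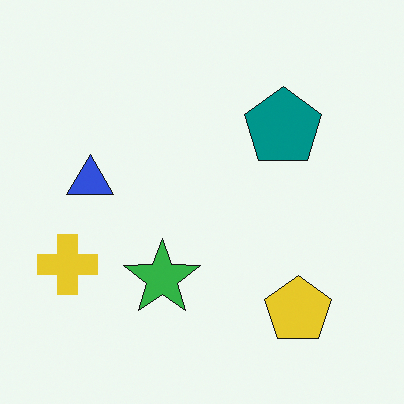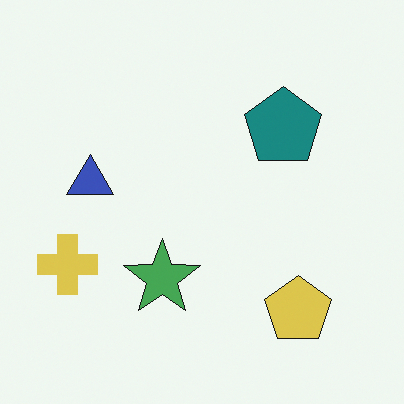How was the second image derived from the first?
Slightly desaturated.

All colors are more muted and greyish — a global saturation change.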